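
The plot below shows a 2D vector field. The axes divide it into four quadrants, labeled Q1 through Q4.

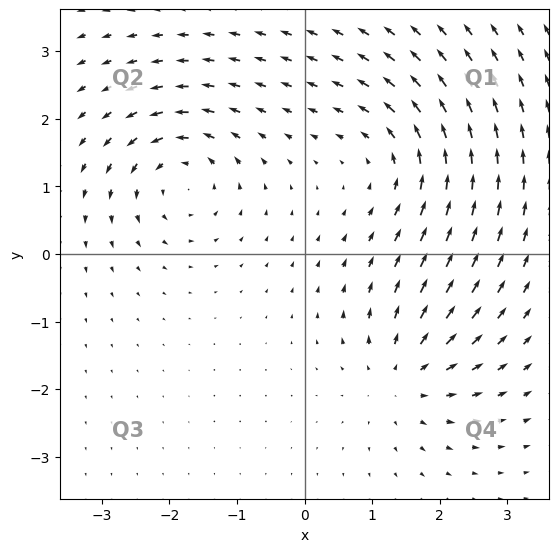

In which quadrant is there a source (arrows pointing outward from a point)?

Q4

The source sits at approximately (1.5, -1.8), which lies in quadrant Q4. The divergence there is about +6, positive as expected for a source.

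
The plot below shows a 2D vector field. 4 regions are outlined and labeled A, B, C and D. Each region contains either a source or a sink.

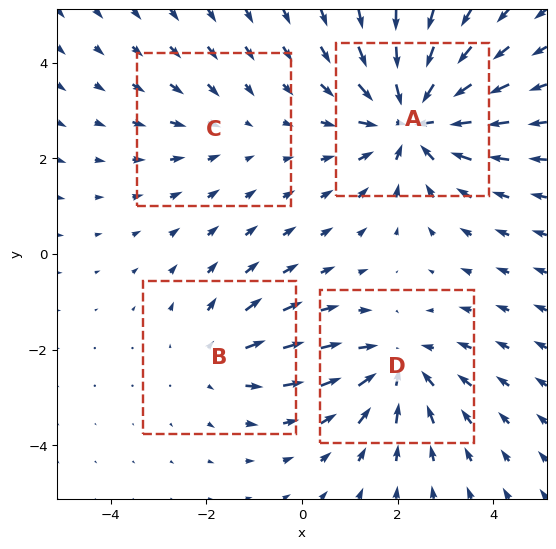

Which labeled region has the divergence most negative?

Divergence at each region's feature centre — A: about -6, B: about +3, C: about -2, D: about -4. Region A is most negative.

A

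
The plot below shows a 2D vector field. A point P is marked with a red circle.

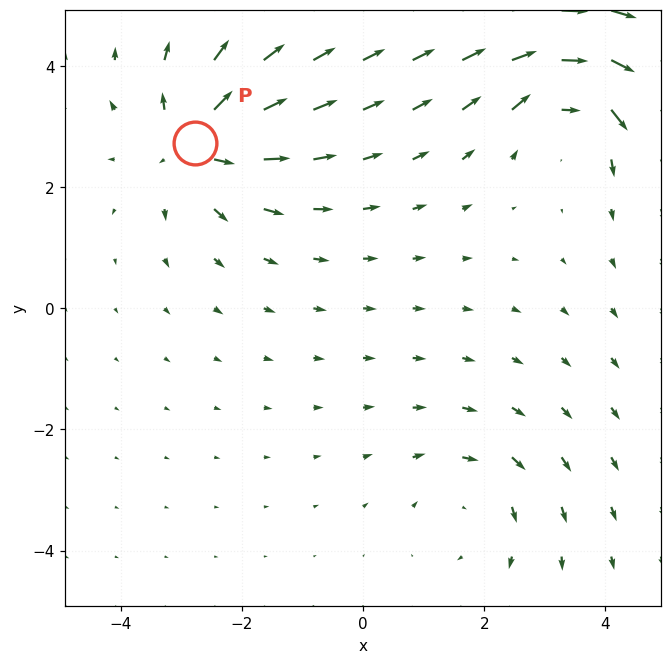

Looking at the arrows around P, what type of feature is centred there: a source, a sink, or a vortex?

source

At P (-2.8, 2.7) the arrows spread outward. Divergence about +5, curl ≈0 — positive divergence with near-zero curl is a source.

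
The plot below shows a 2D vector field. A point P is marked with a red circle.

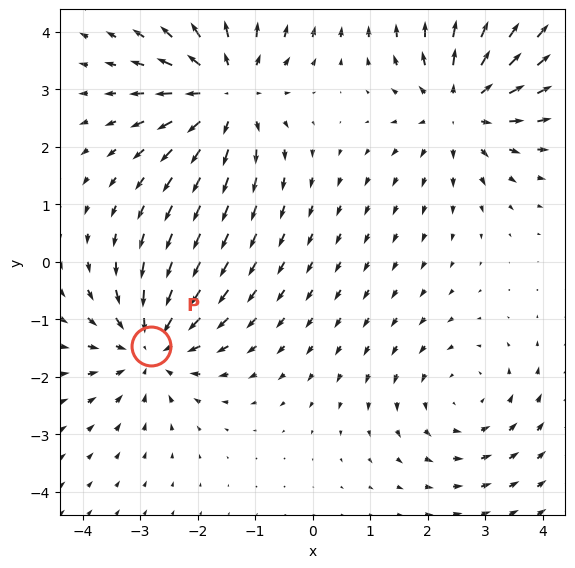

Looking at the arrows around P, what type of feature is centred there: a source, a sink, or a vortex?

sink

At P (-2.8, -1.5) the arrows converge inward. Divergence about -4, curl ≈0 — negative divergence with near-zero curl is a sink.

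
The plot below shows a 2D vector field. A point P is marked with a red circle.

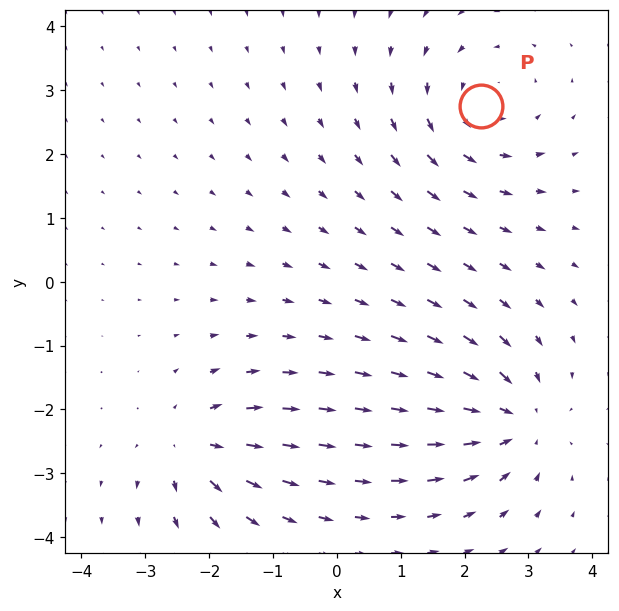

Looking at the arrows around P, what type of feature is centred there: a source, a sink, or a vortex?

vortex

At P (2.3, 2.8) the arrows circulate counterclockwise. Divergence ≈0, curl about +4 — near-zero divergence with nonzero curl is a vortex.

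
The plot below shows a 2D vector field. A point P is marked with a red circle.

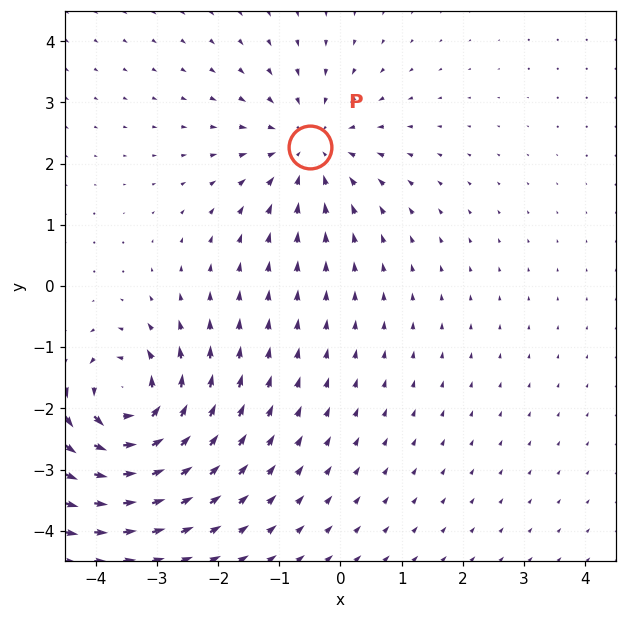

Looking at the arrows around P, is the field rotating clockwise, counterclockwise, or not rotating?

not rotating

Near P at (-0.5, 2.3) the arrows show no circulation. The curl there is ≈0.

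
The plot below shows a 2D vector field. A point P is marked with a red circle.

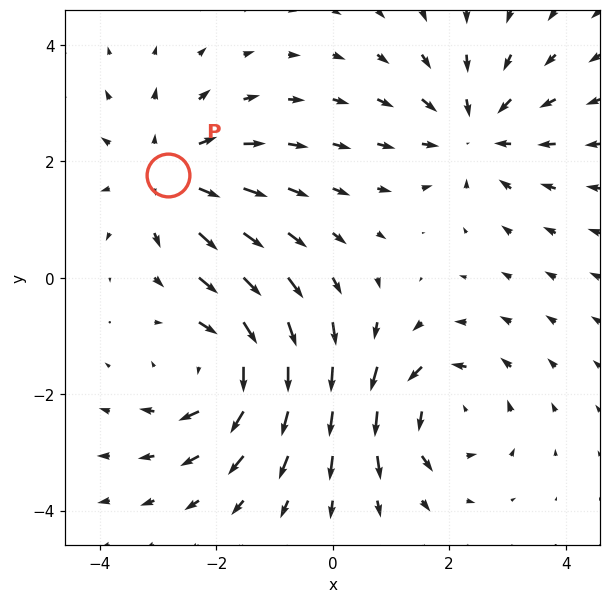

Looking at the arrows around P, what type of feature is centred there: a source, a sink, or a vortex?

source

At P (-2.8, 1.8) the arrows spread outward. Divergence about +3, curl ≈0 — positive divergence with near-zero curl is a source.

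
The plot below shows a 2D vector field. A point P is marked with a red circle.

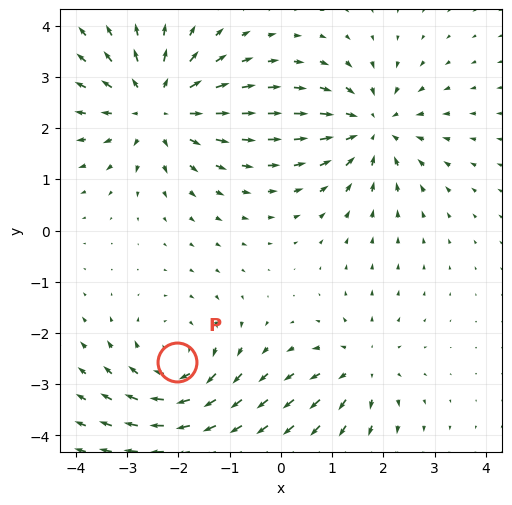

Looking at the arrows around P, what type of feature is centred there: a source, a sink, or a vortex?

At P (-2.0, -2.6) the arrows circulate clockwise. Divergence ≈0, curl about -4 — near-zero divergence with nonzero curl is a vortex.

vortex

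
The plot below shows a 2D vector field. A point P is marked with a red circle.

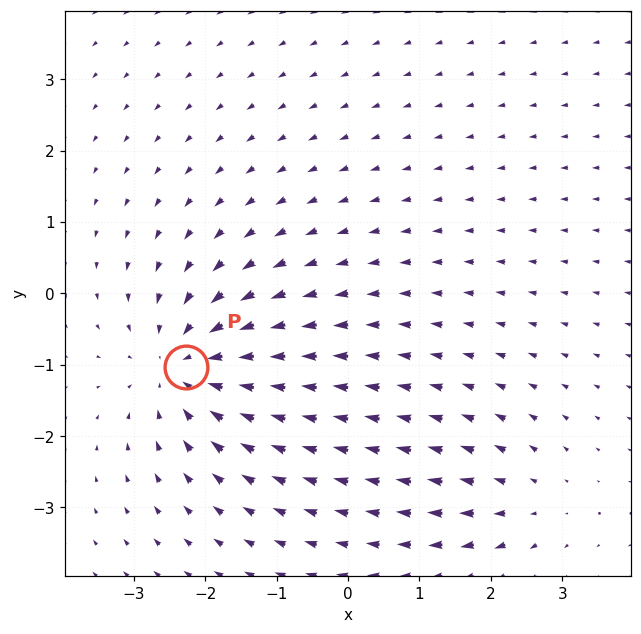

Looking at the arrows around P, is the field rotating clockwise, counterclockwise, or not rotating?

Near P at (-2.3, -1.0) the arrows show no circulation. The curl there is ≈0.

not rotating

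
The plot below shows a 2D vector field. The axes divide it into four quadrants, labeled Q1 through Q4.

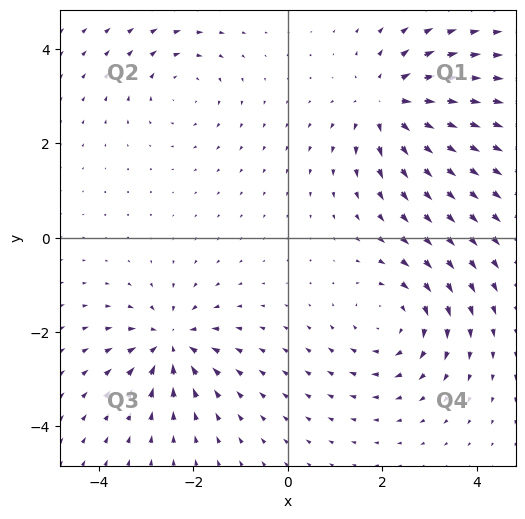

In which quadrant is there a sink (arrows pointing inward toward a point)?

Q3

The sink sits at approximately (-2.5, -2.2), which lies in quadrant Q3. The divergence there is about -6, negative as expected for a sink.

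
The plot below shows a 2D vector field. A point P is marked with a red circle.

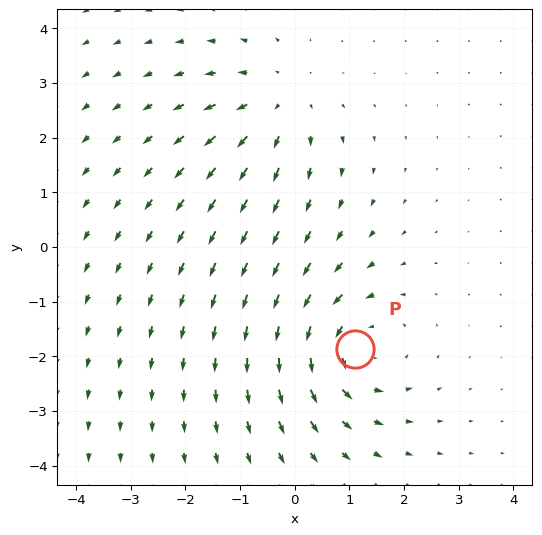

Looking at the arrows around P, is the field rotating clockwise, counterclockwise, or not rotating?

Near P at (1.1, -1.9) the arrows circulate counterclockwise. The curl (z-component) there is about +4; positive curl means counterclockwise rotation.

counterclockwise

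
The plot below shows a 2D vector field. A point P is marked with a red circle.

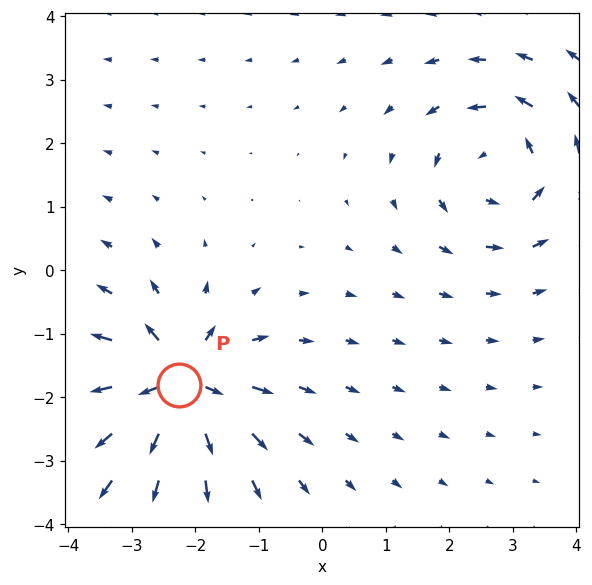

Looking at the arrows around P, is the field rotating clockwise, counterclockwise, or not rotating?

not rotating

Near P at (-2.3, -1.8) the arrows show no circulation. The curl there is ≈0.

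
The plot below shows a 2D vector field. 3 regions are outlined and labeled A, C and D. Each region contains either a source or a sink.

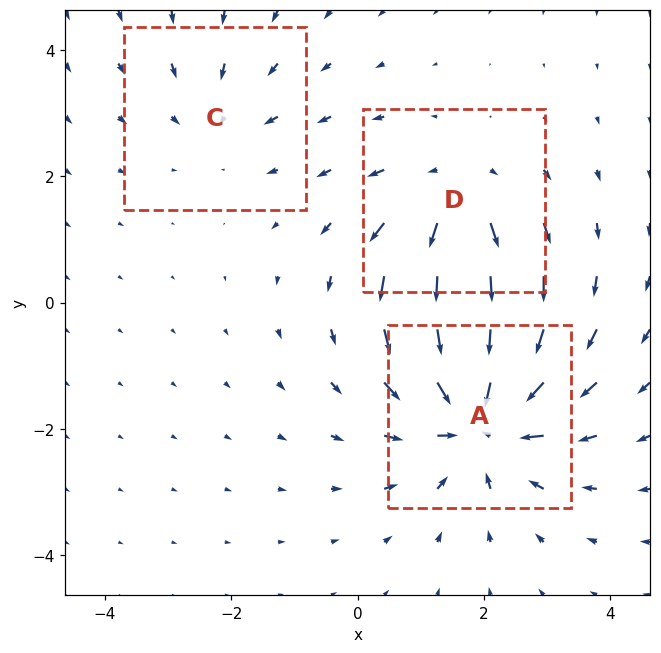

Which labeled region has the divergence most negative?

Divergence at each region's feature centre — A: about -5, C: about -2, D: about +3. Region A is most negative.

A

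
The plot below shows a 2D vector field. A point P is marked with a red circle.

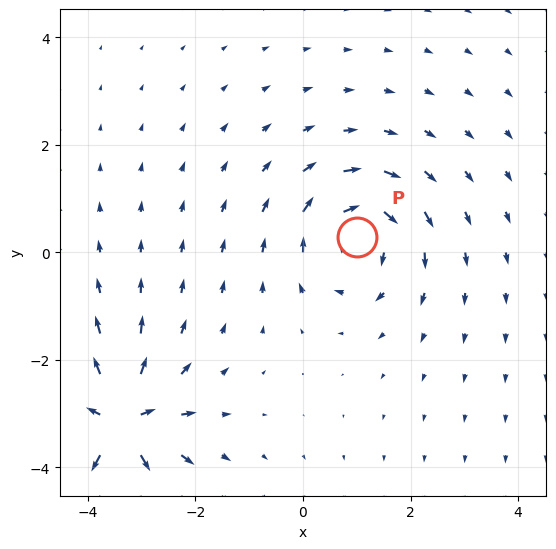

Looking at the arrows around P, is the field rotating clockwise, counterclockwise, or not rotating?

Near P at (1.0, 0.3) the arrows circulate clockwise. The curl (z-component) there is about -4; negative curl means clockwise rotation.

clockwise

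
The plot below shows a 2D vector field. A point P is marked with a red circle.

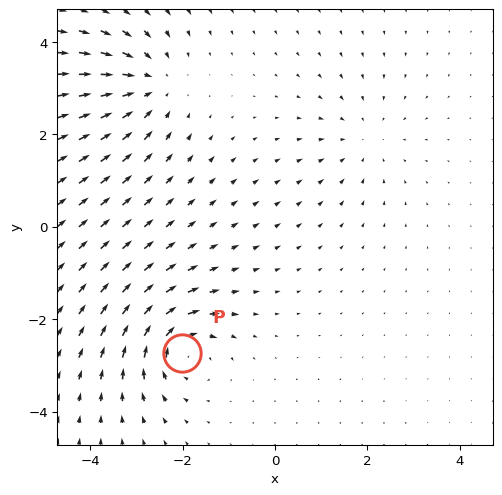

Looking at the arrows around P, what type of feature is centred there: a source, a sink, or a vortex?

At P (-2.0, -2.7) the arrows circulate clockwise. Divergence ≈0, curl about -5 — near-zero divergence with nonzero curl is a vortex.

vortex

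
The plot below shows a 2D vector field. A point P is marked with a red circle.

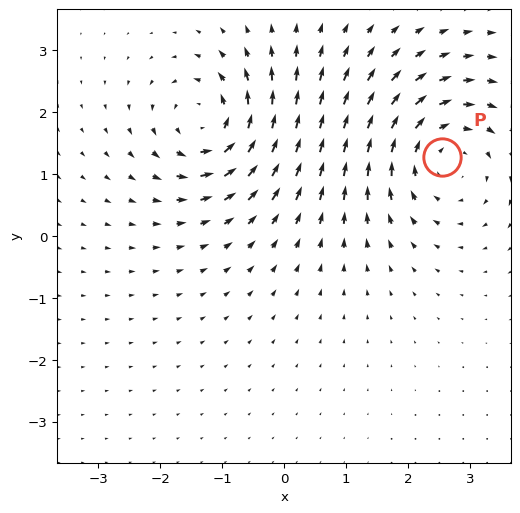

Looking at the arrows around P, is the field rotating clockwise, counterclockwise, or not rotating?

Near P at (2.5, 1.3) the arrows circulate clockwise. The curl (z-component) there is about -4; negative curl means clockwise rotation.

clockwise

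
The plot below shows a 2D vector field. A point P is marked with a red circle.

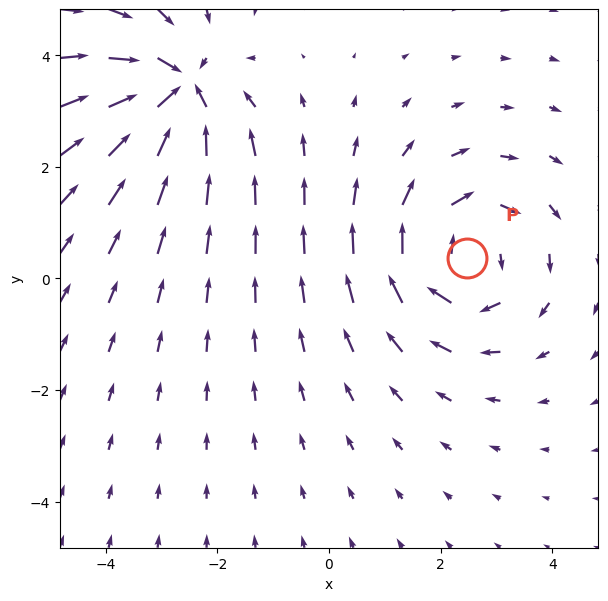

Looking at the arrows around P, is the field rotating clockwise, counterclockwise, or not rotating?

clockwise

Near P at (2.5, 0.4) the arrows circulate clockwise. The curl (z-component) there is about -4; negative curl means clockwise rotation.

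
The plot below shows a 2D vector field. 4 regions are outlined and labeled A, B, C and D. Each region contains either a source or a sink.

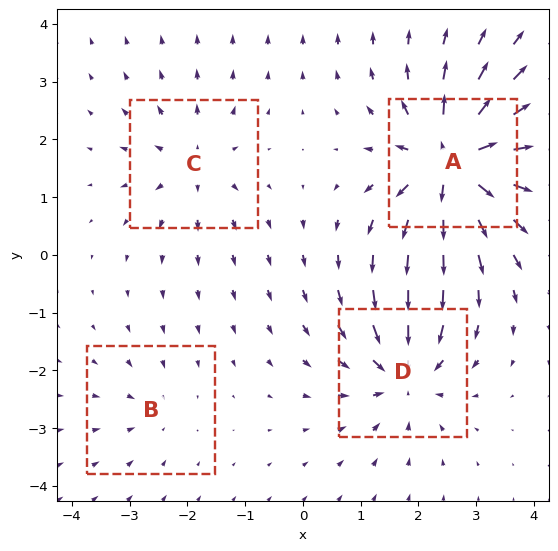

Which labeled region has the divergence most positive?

Divergence at each region's feature centre — A: about +9, B: about -2, C: about +4, D: about -6. Region A is most positive.

A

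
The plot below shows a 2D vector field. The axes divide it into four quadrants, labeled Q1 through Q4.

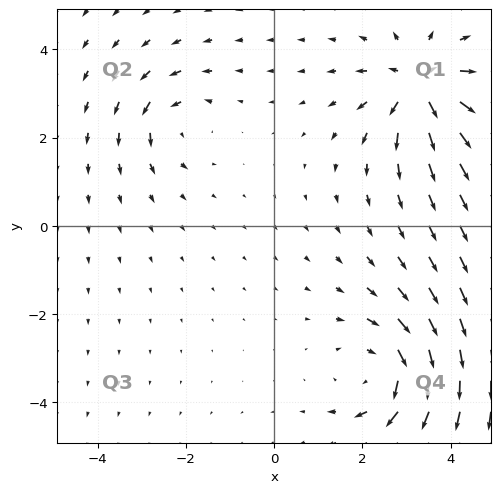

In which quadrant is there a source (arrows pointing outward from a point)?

The source sits at approximately (3.3, 3.2), which lies in quadrant Q1. The divergence there is about +6, positive as expected for a source.

Q1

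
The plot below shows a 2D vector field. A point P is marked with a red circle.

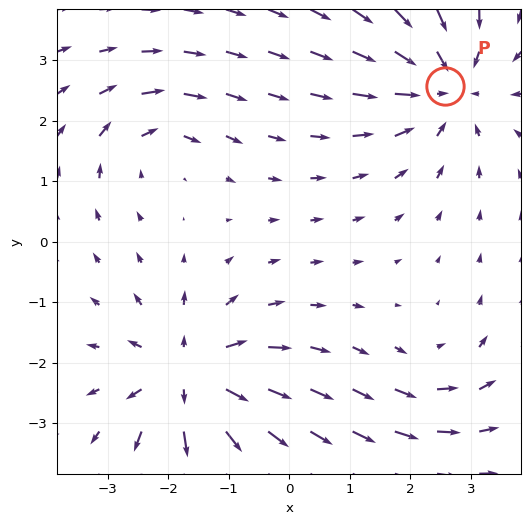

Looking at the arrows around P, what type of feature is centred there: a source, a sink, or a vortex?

sink

At P (2.6, 2.6) the arrows converge inward. Divergence about -4, curl ≈0 — negative divergence with near-zero curl is a sink.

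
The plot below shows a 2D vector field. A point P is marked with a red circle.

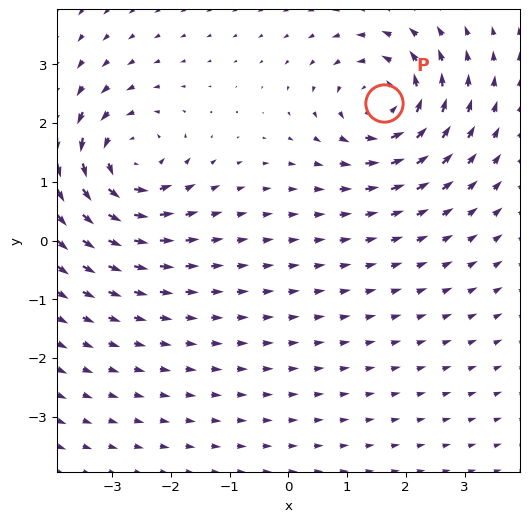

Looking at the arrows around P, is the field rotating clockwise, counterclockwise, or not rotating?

Near P at (1.6, 2.3) the arrows circulate counterclockwise. The curl (z-component) there is about +6; positive curl means counterclockwise rotation.

counterclockwise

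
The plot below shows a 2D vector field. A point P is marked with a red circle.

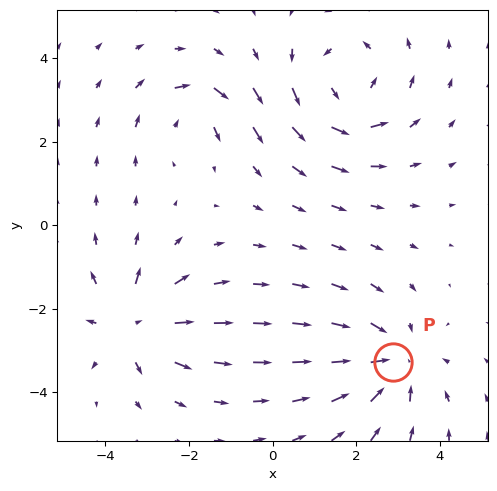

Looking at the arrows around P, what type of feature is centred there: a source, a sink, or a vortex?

At P (2.9, -3.3) the arrows converge inward. Divergence about -4, curl ≈0 — negative divergence with near-zero curl is a sink.

sink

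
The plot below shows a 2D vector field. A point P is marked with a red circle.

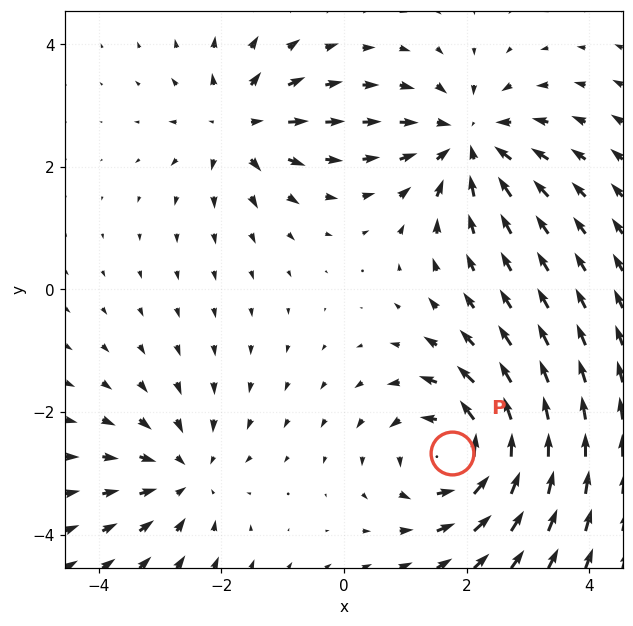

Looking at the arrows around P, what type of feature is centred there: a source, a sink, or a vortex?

vortex

At P (1.8, -2.7) the arrows circulate counterclockwise. Divergence ≈0, curl about +5 — near-zero divergence with nonzero curl is a vortex.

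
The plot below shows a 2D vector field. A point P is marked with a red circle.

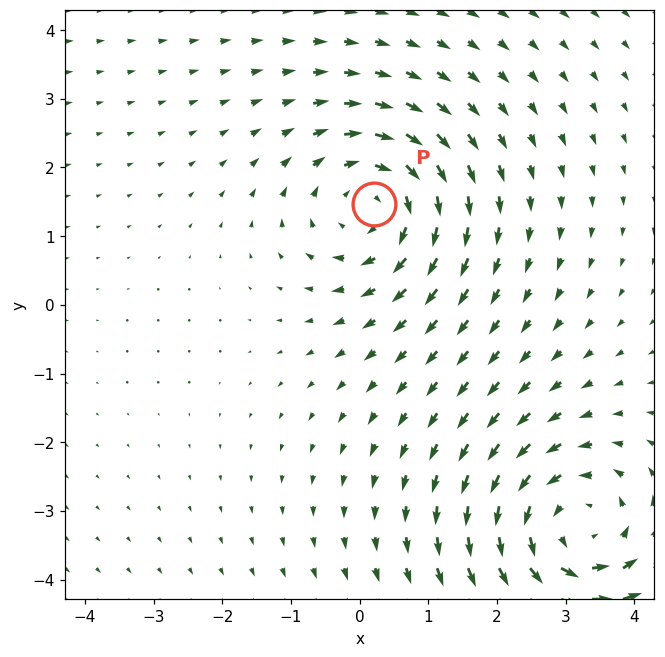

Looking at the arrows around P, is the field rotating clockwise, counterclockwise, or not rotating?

Near P at (0.2, 1.5) the arrows circulate clockwise. The curl (z-component) there is about -3; negative curl means clockwise rotation.

clockwise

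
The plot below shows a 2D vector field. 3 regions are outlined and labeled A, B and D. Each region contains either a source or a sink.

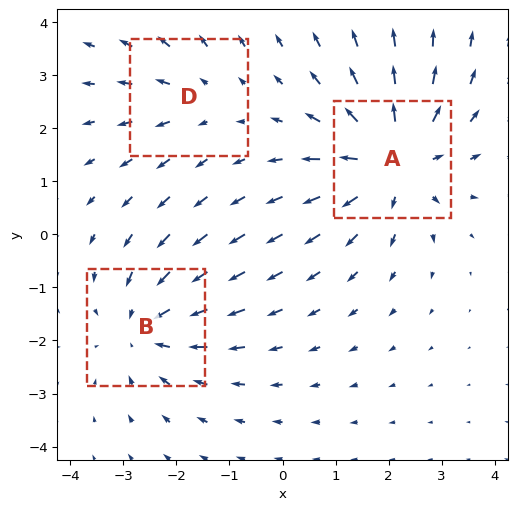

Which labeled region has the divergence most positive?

Divergence at each region's feature centre — A: about +4, B: about -3, D: about +2. Region A is most positive.

A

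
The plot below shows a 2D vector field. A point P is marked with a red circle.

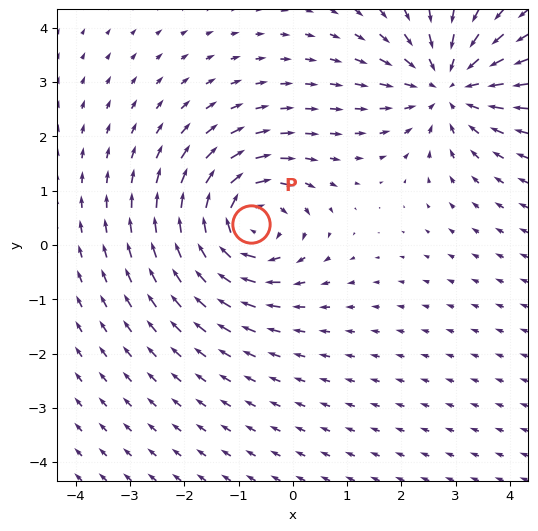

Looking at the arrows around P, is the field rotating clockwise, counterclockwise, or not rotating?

Near P at (-0.8, 0.4) the arrows circulate clockwise. The curl (z-component) there is about -5; negative curl means clockwise rotation.

clockwise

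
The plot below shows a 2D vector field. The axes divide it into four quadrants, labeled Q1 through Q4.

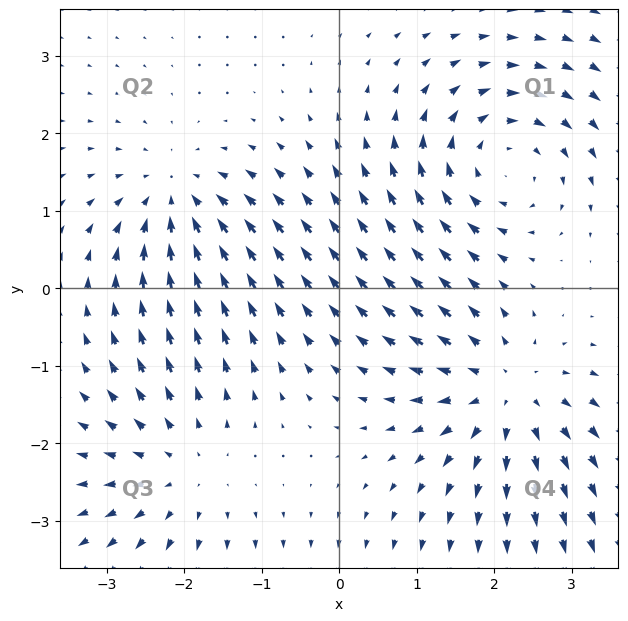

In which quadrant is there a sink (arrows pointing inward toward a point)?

The sink sits at approximately (-2.1, 1.2), which lies in quadrant Q2. The divergence there is about -5, negative as expected for a sink.

Q2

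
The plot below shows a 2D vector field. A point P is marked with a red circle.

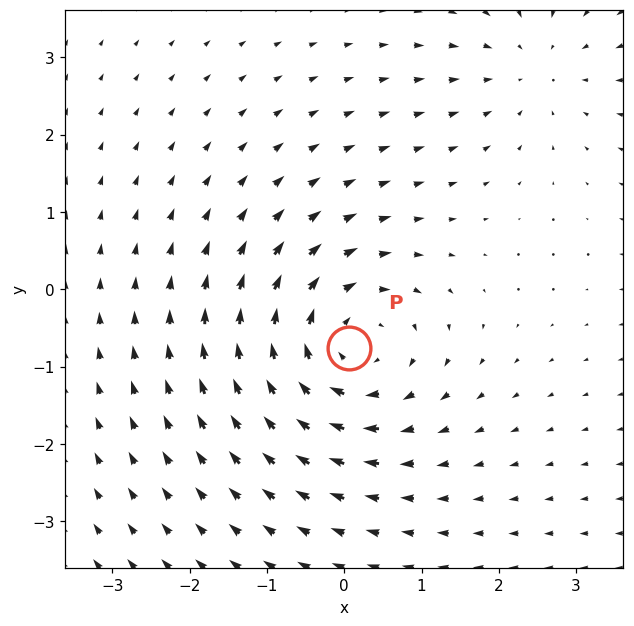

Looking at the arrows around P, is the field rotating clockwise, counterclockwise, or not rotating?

clockwise

Near P at (0.1, -0.8) the arrows circulate clockwise. The curl (z-component) there is about -4; negative curl means clockwise rotation.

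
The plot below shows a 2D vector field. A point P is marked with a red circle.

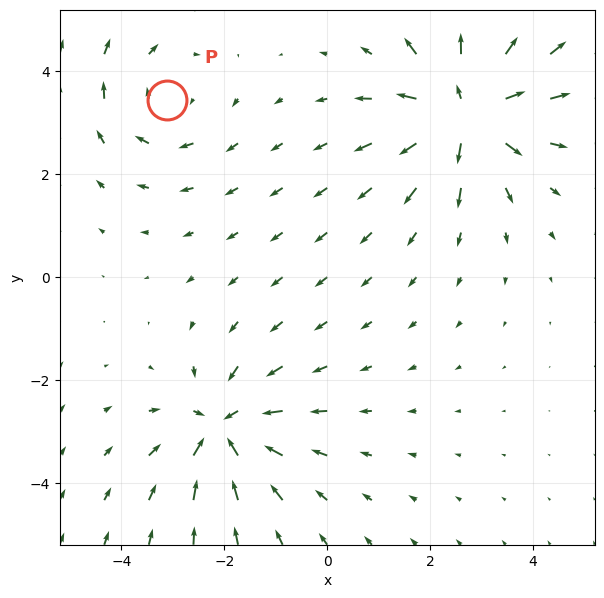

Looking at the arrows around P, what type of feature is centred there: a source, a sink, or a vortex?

At P (-3.1, 3.4) the arrows circulate clockwise. Divergence ≈0, curl about -3 — near-zero divergence with nonzero curl is a vortex.

vortex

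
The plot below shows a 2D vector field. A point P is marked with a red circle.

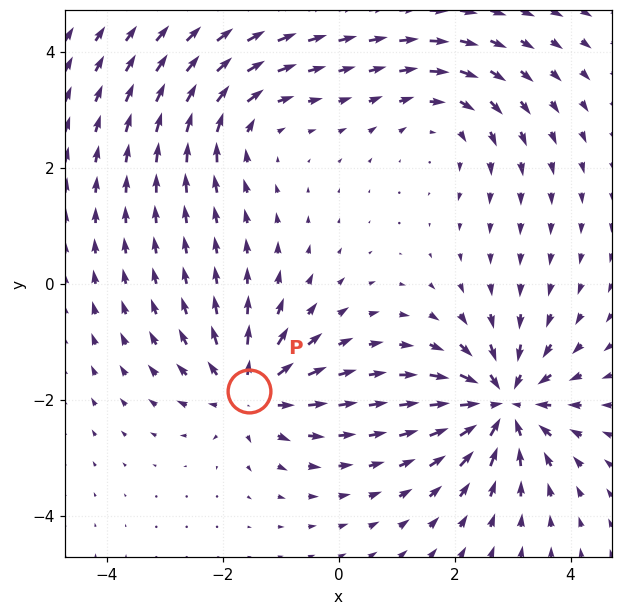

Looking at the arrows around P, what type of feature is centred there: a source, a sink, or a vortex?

At P (-1.5, -1.9) the arrows spread outward. Divergence about +4, curl ≈0 — positive divergence with near-zero curl is a source.

source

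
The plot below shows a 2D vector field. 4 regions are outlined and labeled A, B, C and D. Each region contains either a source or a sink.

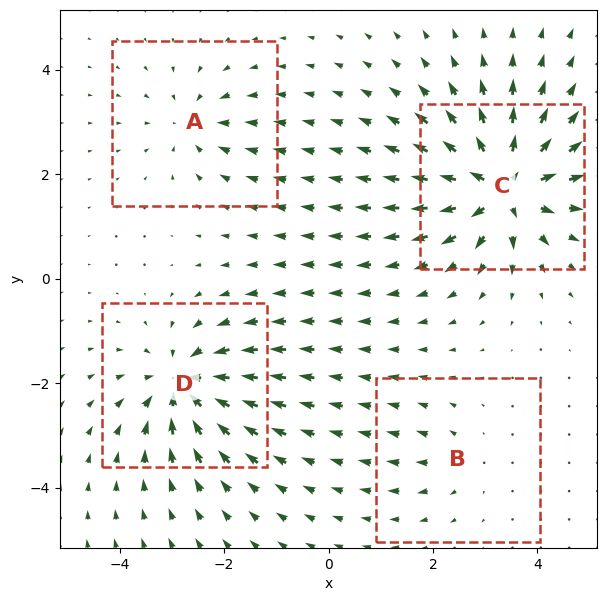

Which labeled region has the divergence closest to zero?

Divergence at each region's feature centre — A: about -4, B: about +3, C: about +8, D: about -6. Region B is closest to zero.

B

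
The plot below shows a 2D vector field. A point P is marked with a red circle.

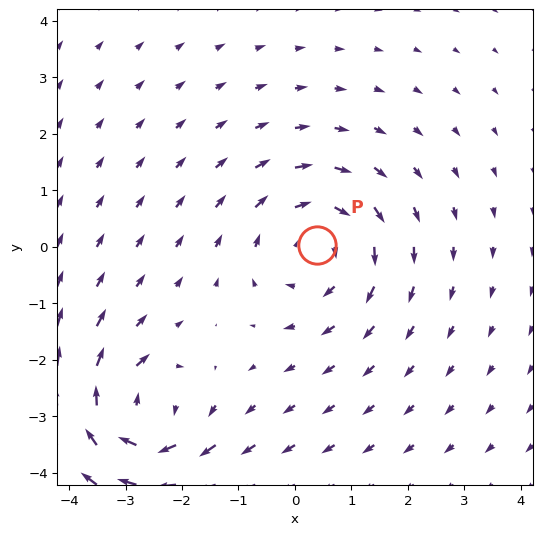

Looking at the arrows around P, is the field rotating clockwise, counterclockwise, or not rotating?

Near P at (0.4, 0.0) the arrows circulate clockwise. The curl (z-component) there is about -4; negative curl means clockwise rotation.

clockwise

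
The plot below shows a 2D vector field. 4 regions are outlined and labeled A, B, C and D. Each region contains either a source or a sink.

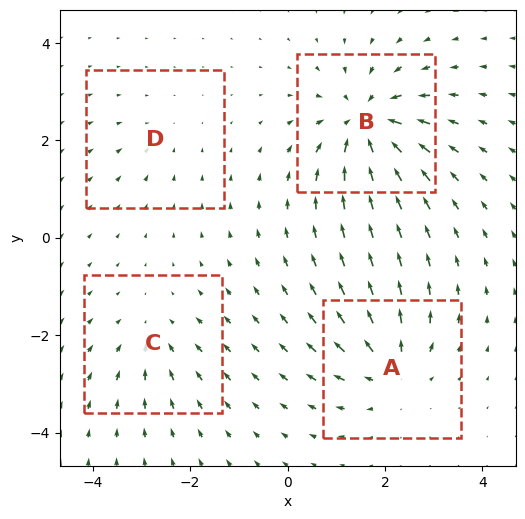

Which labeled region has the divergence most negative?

B

Divergence at each region's feature centre — A: about +6, B: about -8, C: about -4, D: about -2. Region B is most negative.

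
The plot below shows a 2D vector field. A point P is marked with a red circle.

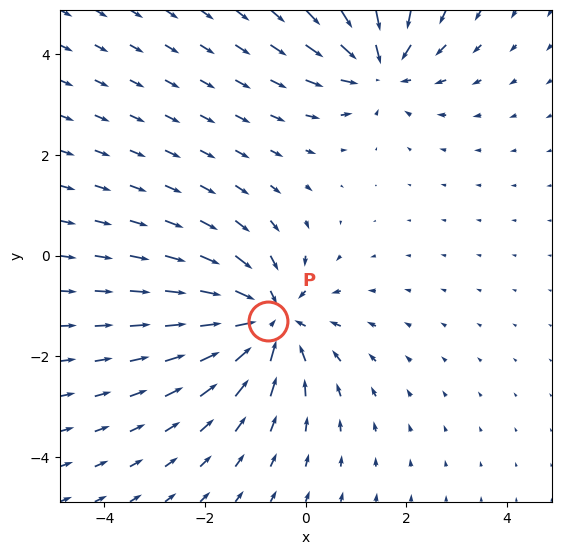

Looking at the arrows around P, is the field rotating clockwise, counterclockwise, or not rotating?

not rotating

Near P at (-0.8, -1.3) the arrows show no circulation. The curl there is ≈0.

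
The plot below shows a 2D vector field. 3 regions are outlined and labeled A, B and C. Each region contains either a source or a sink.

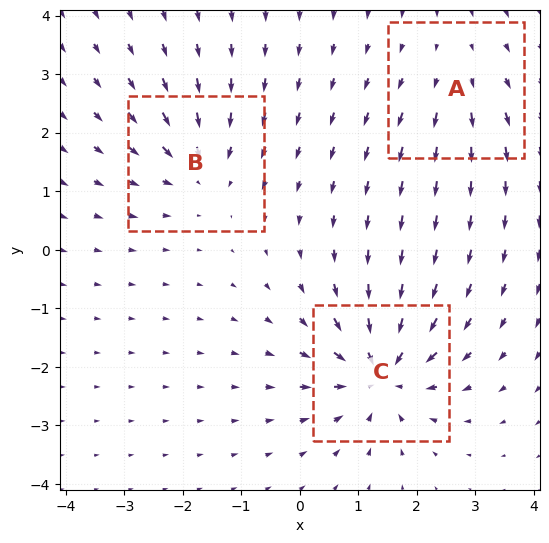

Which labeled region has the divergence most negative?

Divergence at each region's feature centre — A: about +2, B: about -4, C: about -6. Region C is most negative.

C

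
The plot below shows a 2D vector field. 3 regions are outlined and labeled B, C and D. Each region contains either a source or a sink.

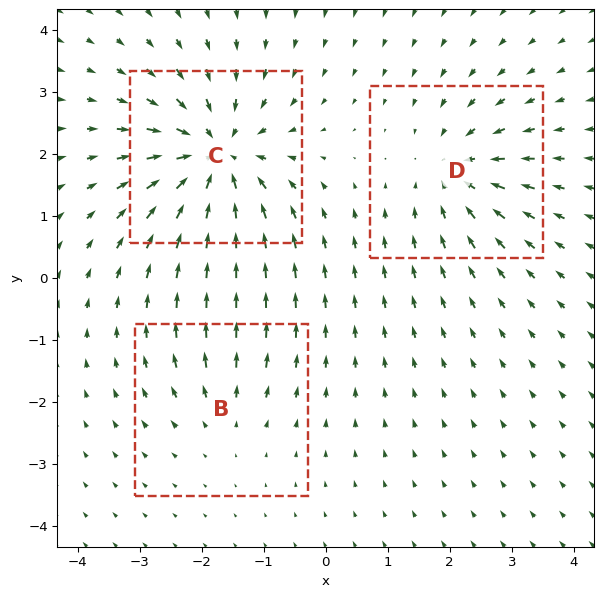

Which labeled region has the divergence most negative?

Divergence at each region's feature centre — B: about +2, C: about -6, D: about -4. Region C is most negative.

C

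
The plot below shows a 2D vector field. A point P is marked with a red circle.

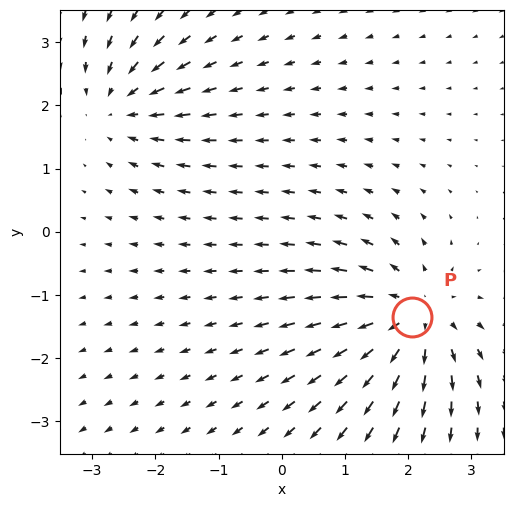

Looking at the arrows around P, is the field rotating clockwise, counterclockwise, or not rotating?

not rotating

Near P at (2.1, -1.4) the arrows show no circulation. The curl there is ≈0.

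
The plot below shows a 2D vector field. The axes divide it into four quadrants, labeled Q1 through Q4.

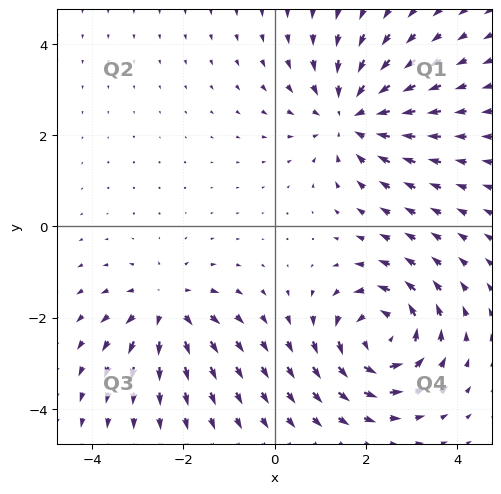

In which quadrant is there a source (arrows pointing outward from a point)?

The source sits at approximately (-2.4, -1.8), which lies in quadrant Q3. The divergence there is about +4, positive as expected for a source.

Q3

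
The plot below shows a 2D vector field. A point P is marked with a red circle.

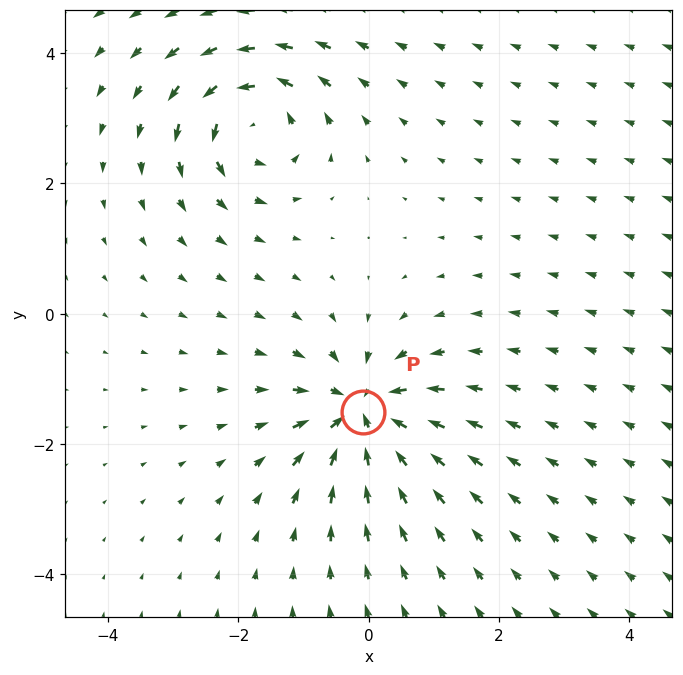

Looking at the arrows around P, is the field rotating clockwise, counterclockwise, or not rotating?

Near P at (-0.1, -1.5) the arrows show no circulation. The curl there is ≈0.

not rotating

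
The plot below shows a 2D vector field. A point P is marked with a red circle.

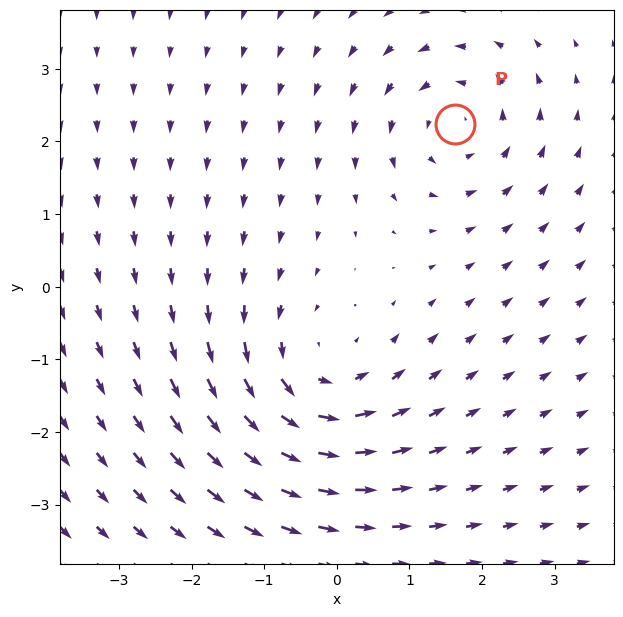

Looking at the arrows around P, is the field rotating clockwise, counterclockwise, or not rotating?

Near P at (1.6, 2.2) the arrows circulate counterclockwise. The curl (z-component) there is about +4; positive curl means counterclockwise rotation.

counterclockwise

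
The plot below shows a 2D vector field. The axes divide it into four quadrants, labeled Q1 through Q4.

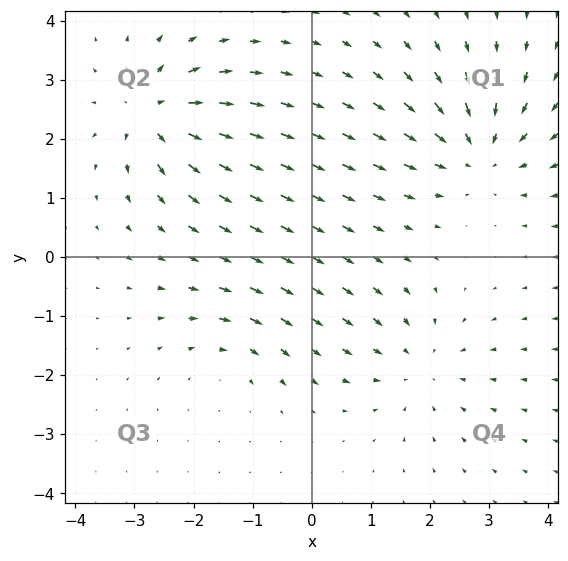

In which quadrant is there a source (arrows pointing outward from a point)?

Q2

The source sits at approximately (-2.7, 2.4), which lies in quadrant Q2. The divergence there is about +6, positive as expected for a source.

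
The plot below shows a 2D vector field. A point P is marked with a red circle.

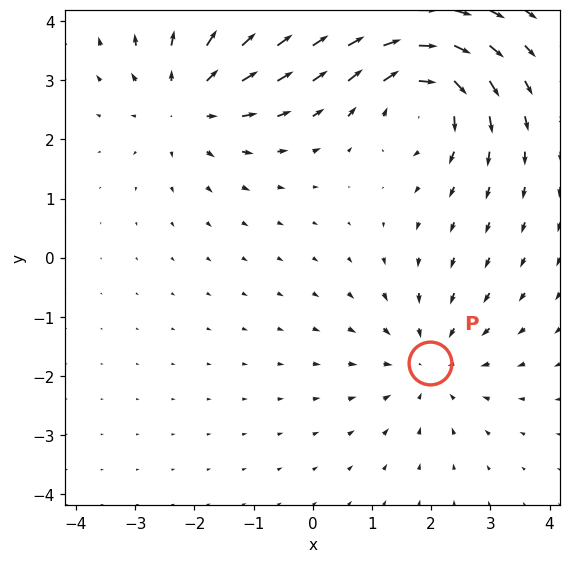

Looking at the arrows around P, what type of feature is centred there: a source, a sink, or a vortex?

sink

At P (2.0, -1.8) the arrows converge inward. Divergence about -3, curl ≈0 — negative divergence with near-zero curl is a sink.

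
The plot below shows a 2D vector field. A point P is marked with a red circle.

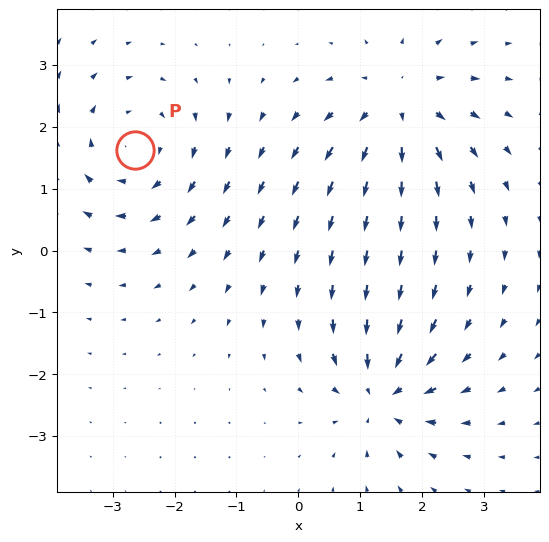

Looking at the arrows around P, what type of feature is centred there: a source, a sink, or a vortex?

At P (-2.6, 1.6) the arrows circulate clockwise. Divergence ≈0, curl about -4 — near-zero divergence with nonzero curl is a vortex.

vortex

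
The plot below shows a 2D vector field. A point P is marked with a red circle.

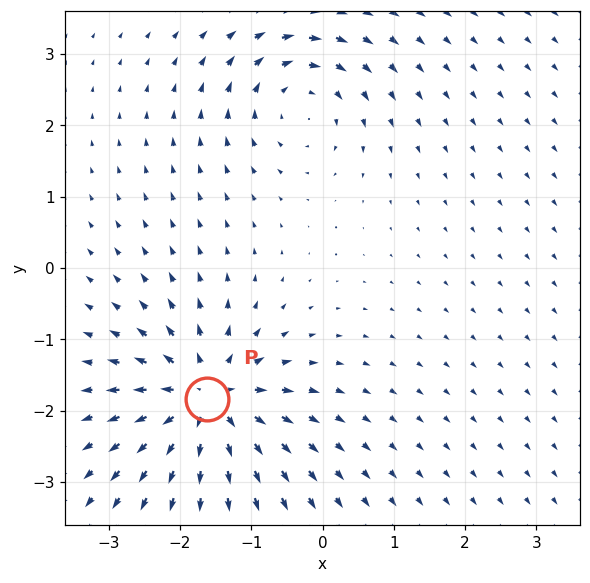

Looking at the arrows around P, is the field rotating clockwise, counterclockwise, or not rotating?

Near P at (-1.6, -1.8) the arrows show no circulation. The curl there is ≈0.

not rotating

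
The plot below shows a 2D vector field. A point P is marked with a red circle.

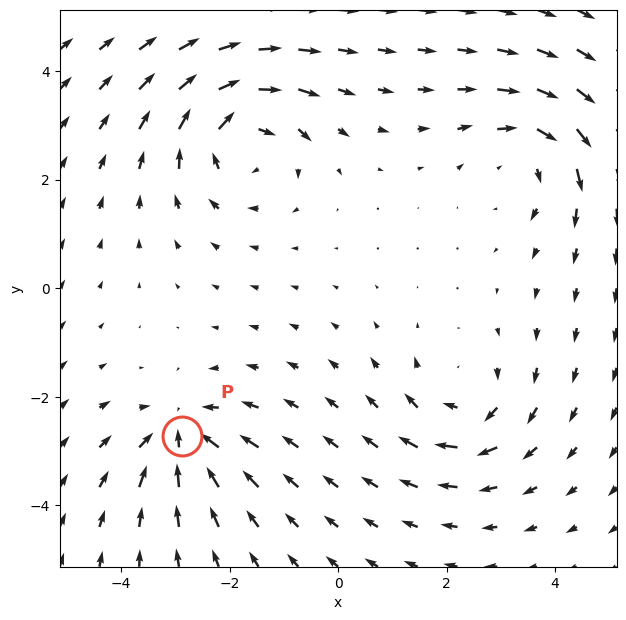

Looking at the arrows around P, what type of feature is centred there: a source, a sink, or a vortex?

At P (-2.9, -2.7) the arrows converge inward. Divergence about -5, curl ≈0 — negative divergence with near-zero curl is a sink.

sink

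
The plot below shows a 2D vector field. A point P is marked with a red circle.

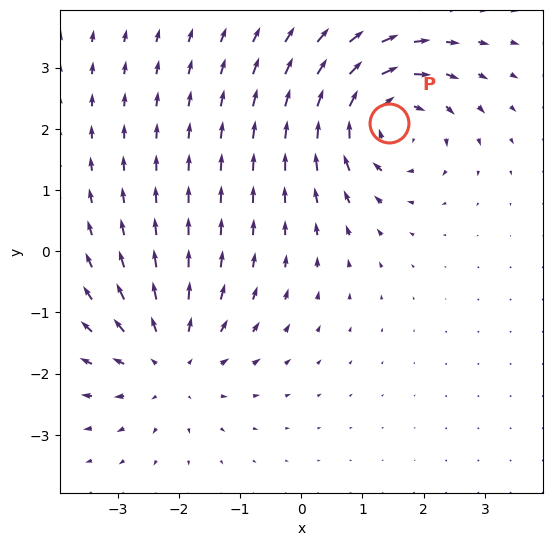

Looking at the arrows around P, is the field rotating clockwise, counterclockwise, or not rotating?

Near P at (1.4, 2.1) the arrows circulate clockwise. The curl (z-component) there is about -4; negative curl means clockwise rotation.

clockwise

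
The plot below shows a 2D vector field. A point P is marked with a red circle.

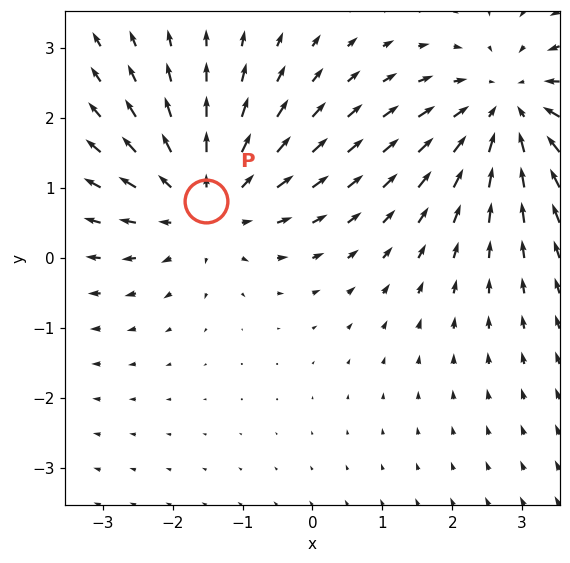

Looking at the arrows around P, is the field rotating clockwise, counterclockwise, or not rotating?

not rotating

Near P at (-1.5, 0.8) the arrows show no circulation. The curl there is ≈0.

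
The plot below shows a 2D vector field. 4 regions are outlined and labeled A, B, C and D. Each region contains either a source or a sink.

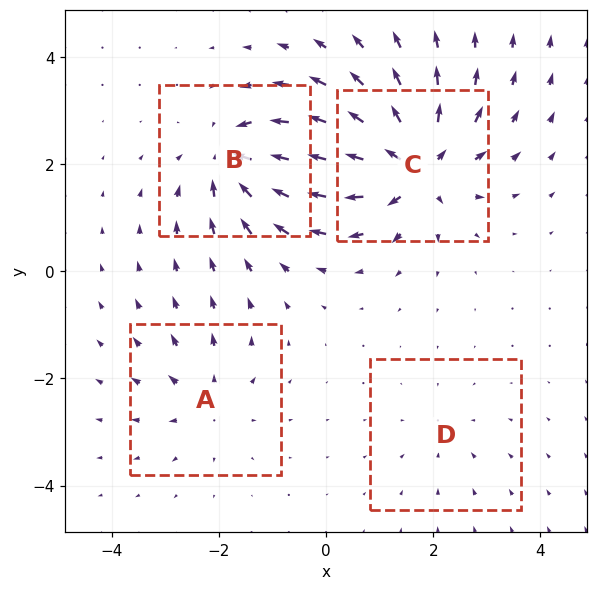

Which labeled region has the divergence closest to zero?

D

Divergence at each region's feature centre — A: about +4, B: about -6, C: about +8, D: about -2. Region D is closest to zero.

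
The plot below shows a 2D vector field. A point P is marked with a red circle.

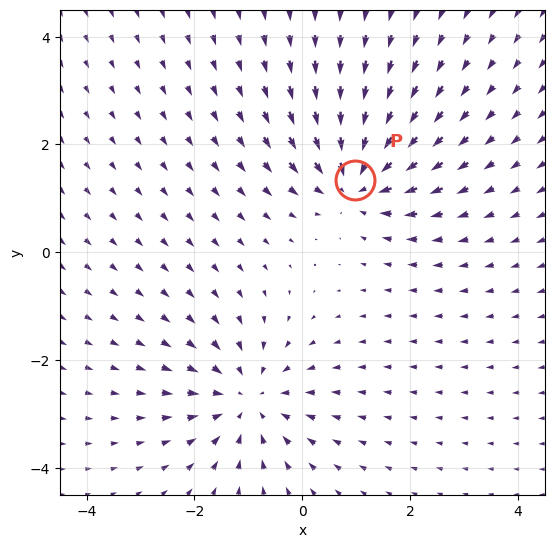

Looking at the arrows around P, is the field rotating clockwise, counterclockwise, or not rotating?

Near P at (1.0, 1.3) the arrows show no circulation. The curl there is ≈0.

not rotating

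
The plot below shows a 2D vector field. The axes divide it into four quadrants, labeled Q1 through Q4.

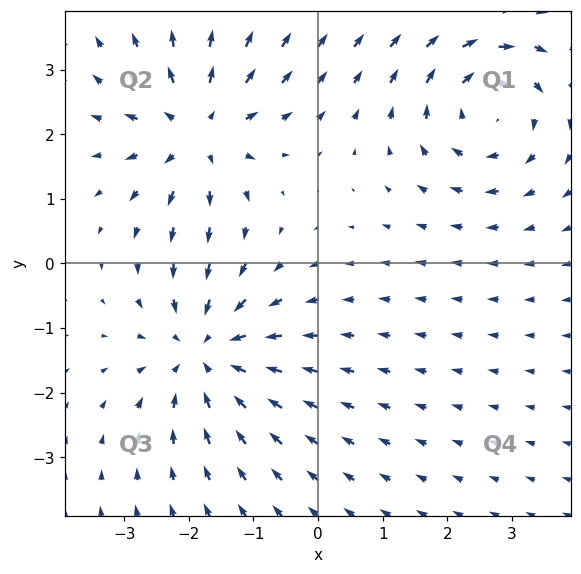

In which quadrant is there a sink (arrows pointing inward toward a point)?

Q3

The sink sits at approximately (-1.7, -1.4), which lies in quadrant Q3. The divergence there is about -5, negative as expected for a sink.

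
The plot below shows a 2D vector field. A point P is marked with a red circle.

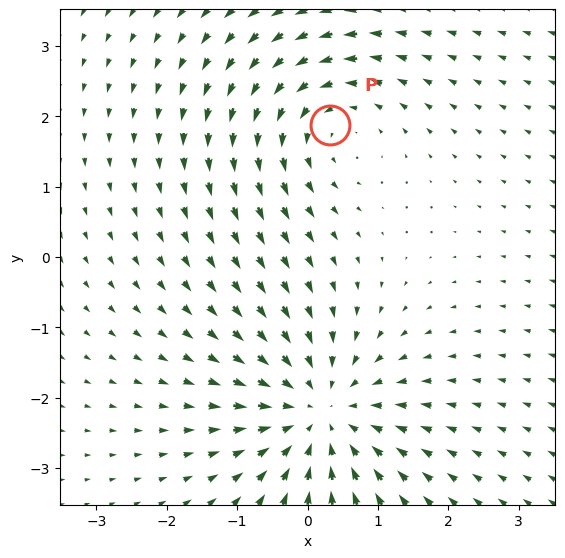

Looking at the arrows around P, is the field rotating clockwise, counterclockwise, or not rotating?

Near P at (0.3, 1.9) the arrows circulate counterclockwise. The curl (z-component) there is about +3; positive curl means counterclockwise rotation.

counterclockwise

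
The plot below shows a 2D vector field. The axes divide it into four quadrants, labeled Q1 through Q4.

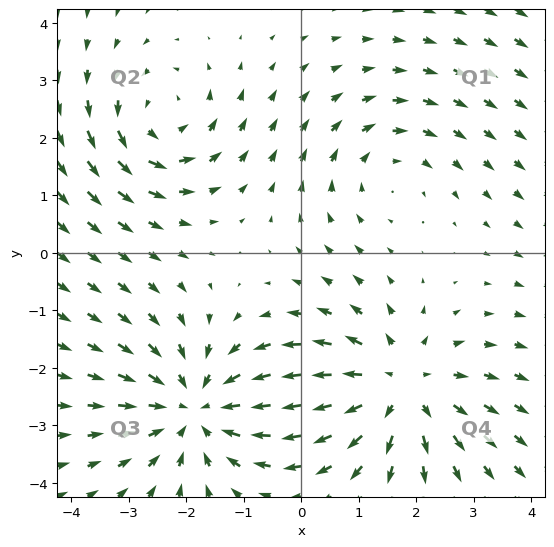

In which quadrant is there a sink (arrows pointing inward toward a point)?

The sink sits at approximately (-1.8, -2.7), which lies in quadrant Q3. The divergence there is about -4, negative as expected for a sink.

Q3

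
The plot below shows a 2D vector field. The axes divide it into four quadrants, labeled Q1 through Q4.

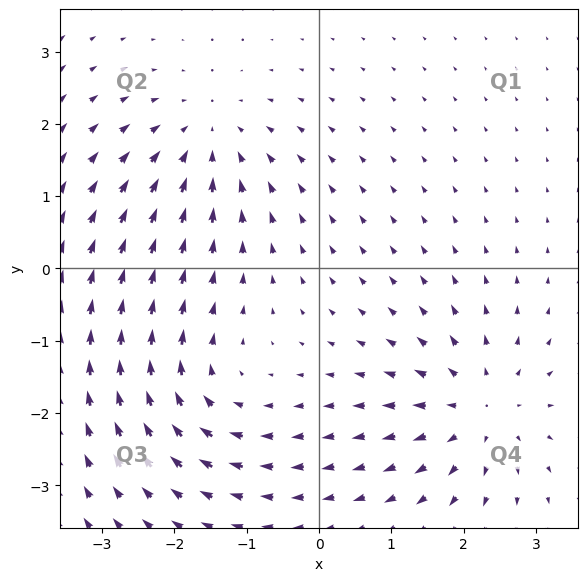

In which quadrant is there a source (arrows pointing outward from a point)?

The source sits at approximately (2.2, -1.9), which lies in quadrant Q4. The divergence there is about +4, positive as expected for a source.

Q4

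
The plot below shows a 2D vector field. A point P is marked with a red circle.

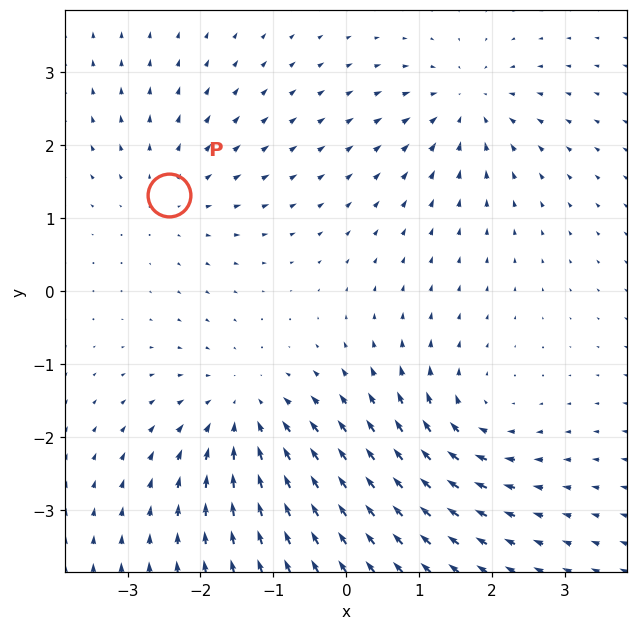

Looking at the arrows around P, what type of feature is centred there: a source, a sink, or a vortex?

source

At P (-2.4, 1.3) the arrows spread outward. Divergence about +2, curl ≈0 — positive divergence with near-zero curl is a source.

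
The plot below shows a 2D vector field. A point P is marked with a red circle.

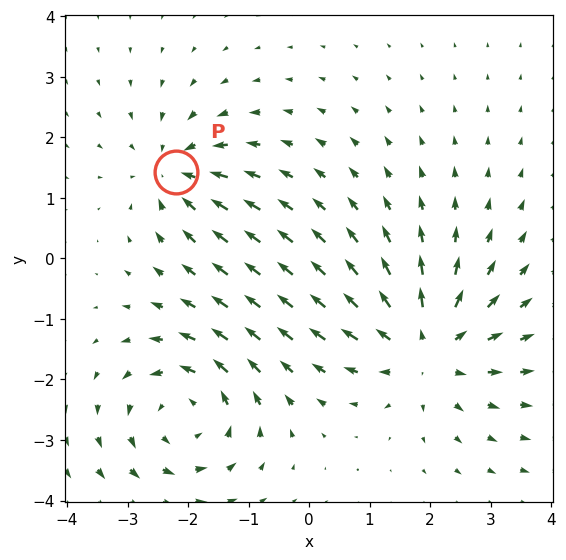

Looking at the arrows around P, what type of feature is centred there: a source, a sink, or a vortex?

At P (-2.2, 1.4) the arrows converge inward. Divergence about -4, curl ≈0 — negative divergence with near-zero curl is a sink.

sink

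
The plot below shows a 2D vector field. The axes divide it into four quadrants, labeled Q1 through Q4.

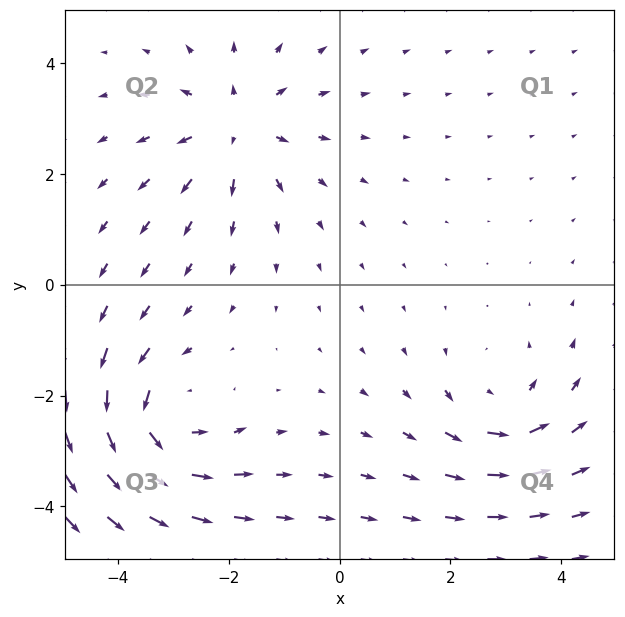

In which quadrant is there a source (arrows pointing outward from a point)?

Q2

The source sits at approximately (-1.9, 2.8), which lies in quadrant Q2. The divergence there is about +4, positive as expected for a source.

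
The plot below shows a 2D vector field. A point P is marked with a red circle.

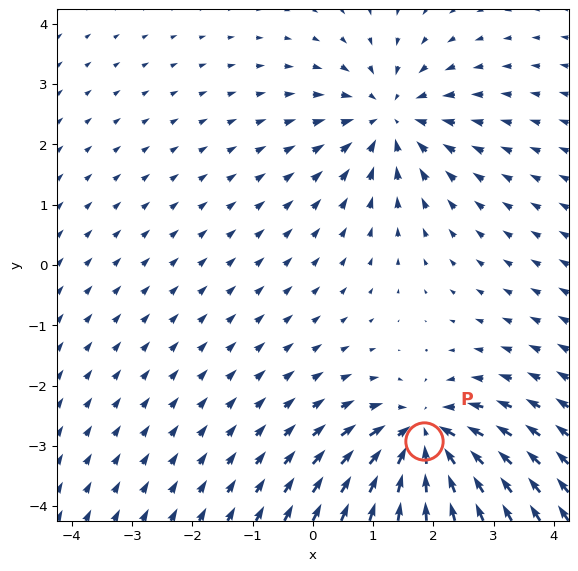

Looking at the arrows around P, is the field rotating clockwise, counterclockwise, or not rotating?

Near P at (1.8, -2.9) the arrows show no circulation. The curl there is ≈0.

not rotating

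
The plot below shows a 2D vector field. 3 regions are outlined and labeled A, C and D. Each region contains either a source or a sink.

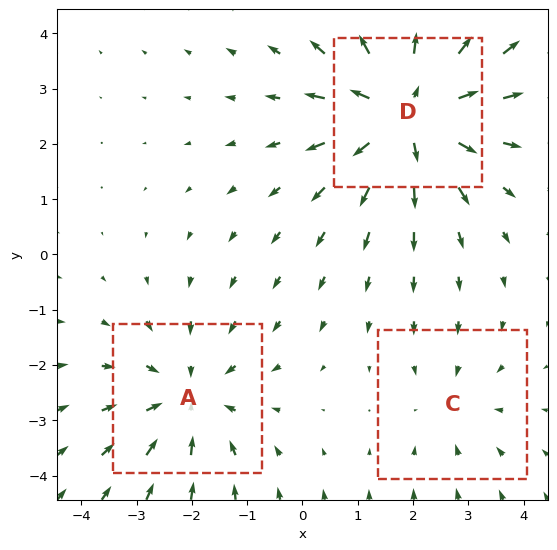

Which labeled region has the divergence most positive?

D

Divergence at each region's feature centre — A: about -3, C: about -2, D: about +4. Region D is most positive.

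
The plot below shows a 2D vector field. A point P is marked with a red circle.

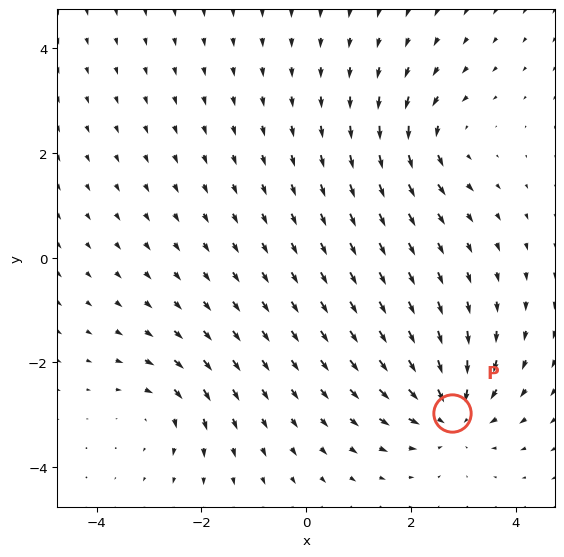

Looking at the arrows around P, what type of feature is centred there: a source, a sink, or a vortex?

At P (2.8, -3.0) the arrows converge inward. Divergence about -6, curl ≈0 — negative divergence with near-zero curl is a sink.

sink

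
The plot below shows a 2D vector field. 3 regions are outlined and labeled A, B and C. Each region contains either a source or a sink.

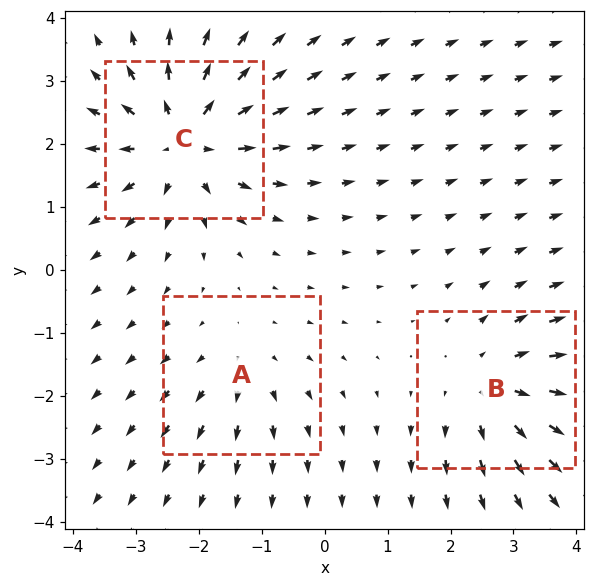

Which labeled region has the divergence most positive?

C

Divergence at each region's feature centre — A: about +2, B: about +3, C: about +5. Region C is most positive.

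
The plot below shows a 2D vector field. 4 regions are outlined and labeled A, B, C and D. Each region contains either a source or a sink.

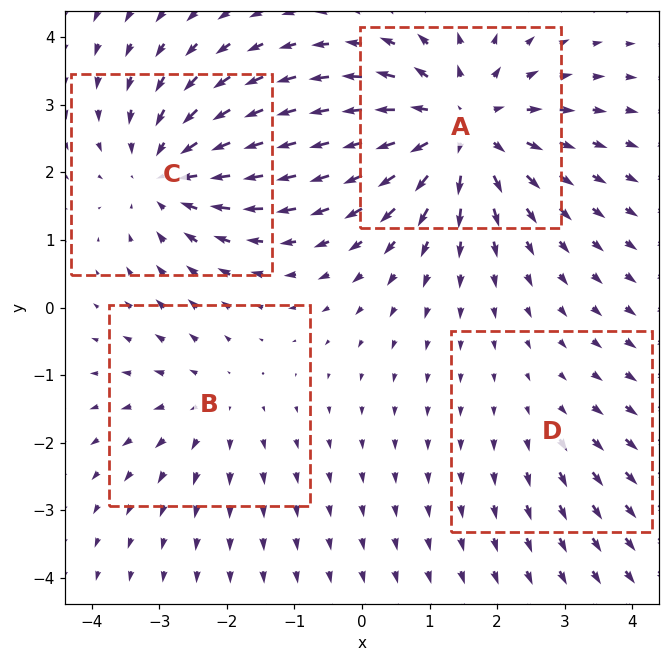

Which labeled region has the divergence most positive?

Divergence at each region's feature centre — A: about +6, B: about +3, C: about -5, D: about +2. Region A is most positive.

A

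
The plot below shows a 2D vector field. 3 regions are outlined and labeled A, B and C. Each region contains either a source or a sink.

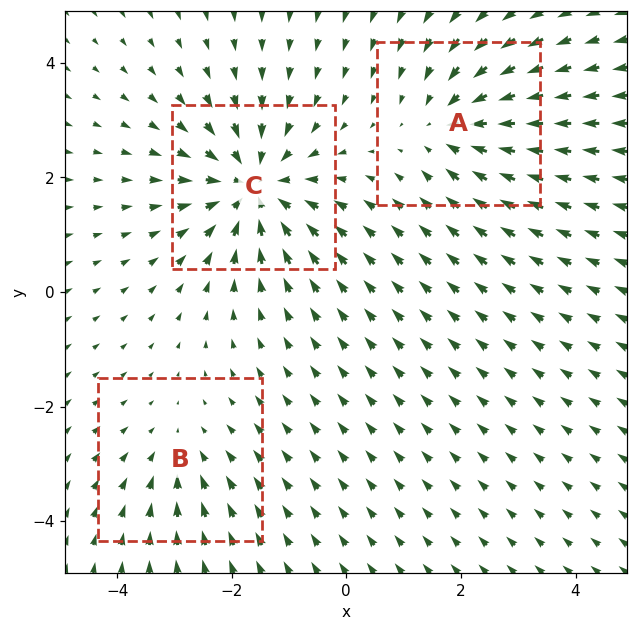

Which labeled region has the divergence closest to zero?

Divergence at each region's feature centre — A: about -3, B: about -2, C: about -4. Region B is closest to zero.

B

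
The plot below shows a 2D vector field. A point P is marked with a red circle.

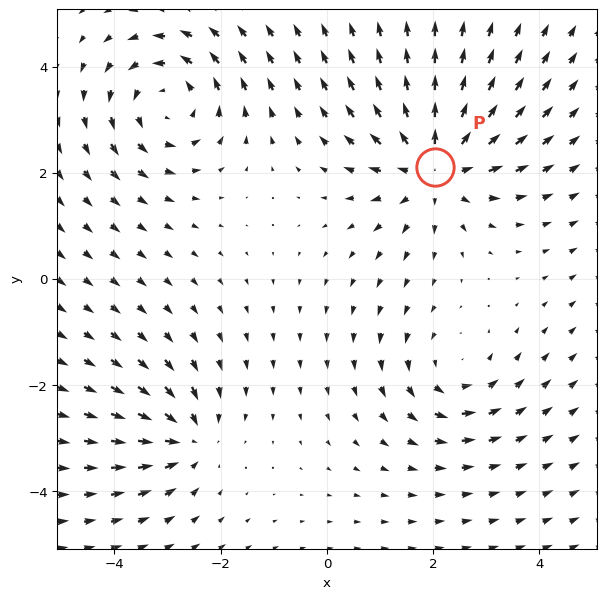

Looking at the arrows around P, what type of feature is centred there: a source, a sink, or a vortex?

source

At P (2.0, 2.1) the arrows spread outward. Divergence about +4, curl ≈0 — positive divergence with near-zero curl is a source.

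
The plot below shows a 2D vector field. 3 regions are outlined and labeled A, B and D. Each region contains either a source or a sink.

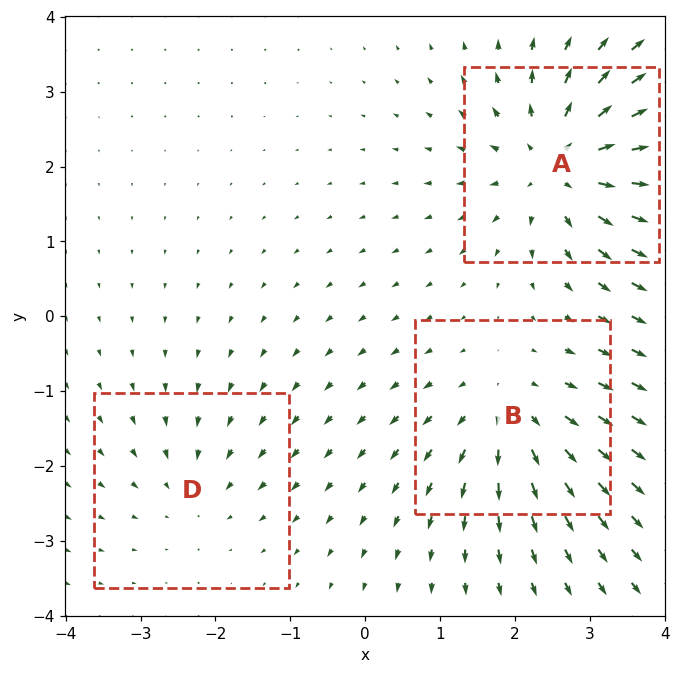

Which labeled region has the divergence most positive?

A

Divergence at each region's feature centre — A: about +5, B: about +3, D: about -2. Region A is most positive.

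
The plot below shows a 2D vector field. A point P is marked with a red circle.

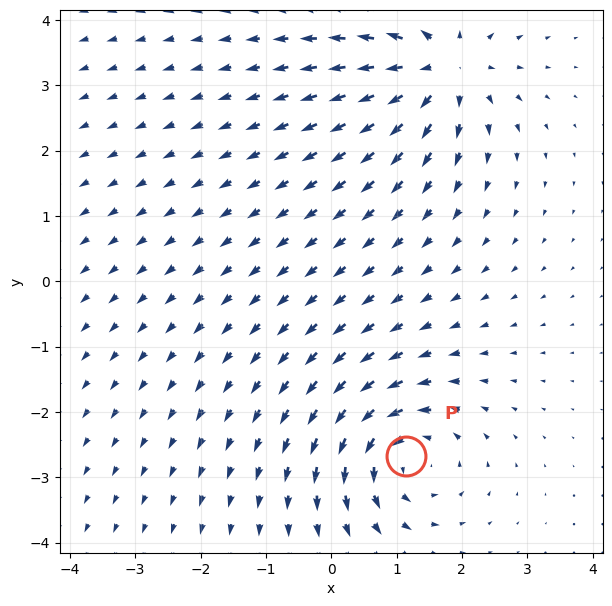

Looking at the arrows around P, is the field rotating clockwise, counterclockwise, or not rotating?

counterclockwise

Near P at (1.1, -2.7) the arrows circulate counterclockwise. The curl (z-component) there is about +4; positive curl means counterclockwise rotation.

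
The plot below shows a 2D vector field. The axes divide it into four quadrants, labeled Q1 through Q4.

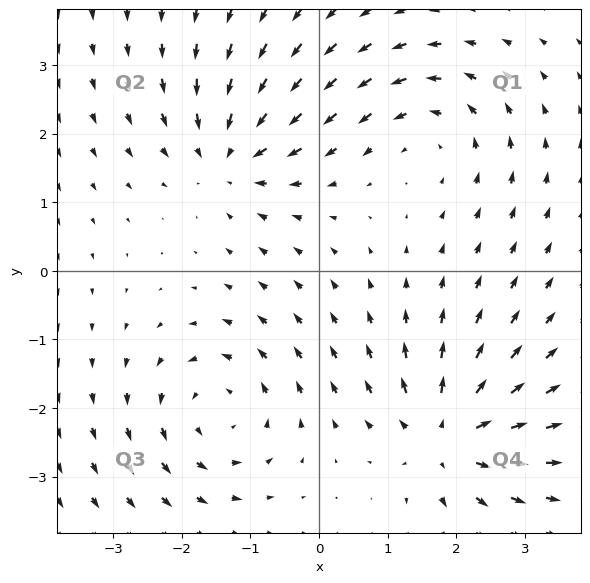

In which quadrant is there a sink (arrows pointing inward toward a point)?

Q2

The sink sits at approximately (-1.3, 1.7), which lies in quadrant Q2. The divergence there is about -4, negative as expected for a sink.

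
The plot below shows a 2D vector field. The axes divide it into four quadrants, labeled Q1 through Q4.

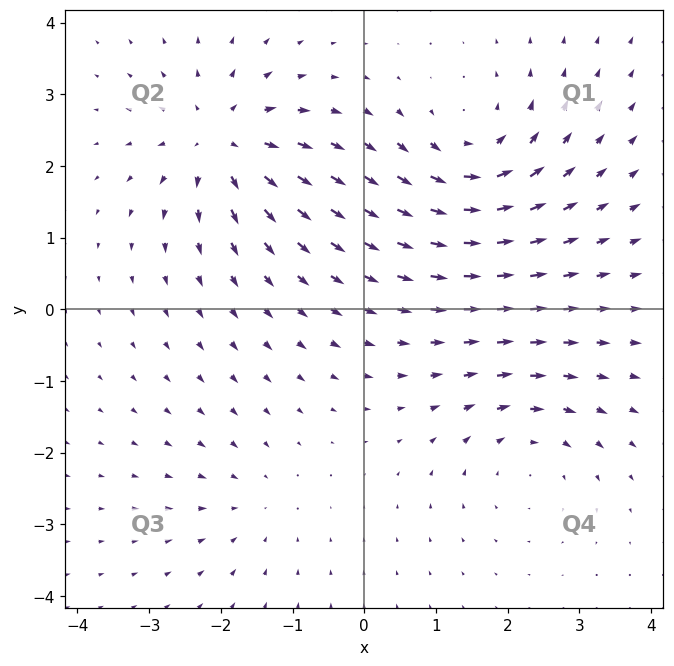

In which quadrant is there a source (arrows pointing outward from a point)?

Q2

The source sits at approximately (-2.0, 2.3), which lies in quadrant Q2. The divergence there is about +6, positive as expected for a source.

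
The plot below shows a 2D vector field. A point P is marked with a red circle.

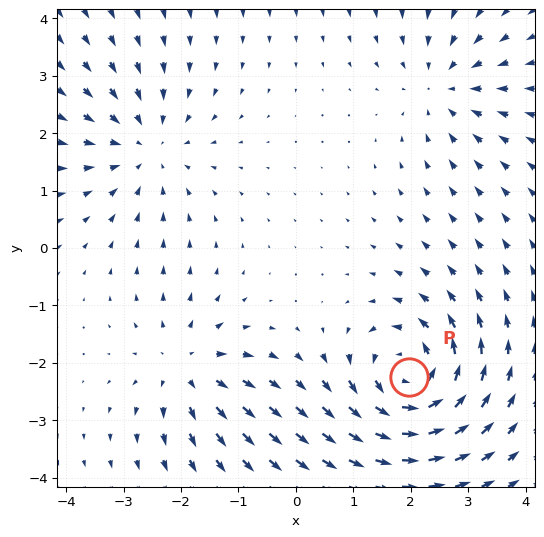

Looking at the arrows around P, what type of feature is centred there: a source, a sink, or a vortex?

At P (2.0, -2.2) the arrows circulate counterclockwise. Divergence ≈0, curl about +6 — near-zero divergence with nonzero curl is a vortex.

vortex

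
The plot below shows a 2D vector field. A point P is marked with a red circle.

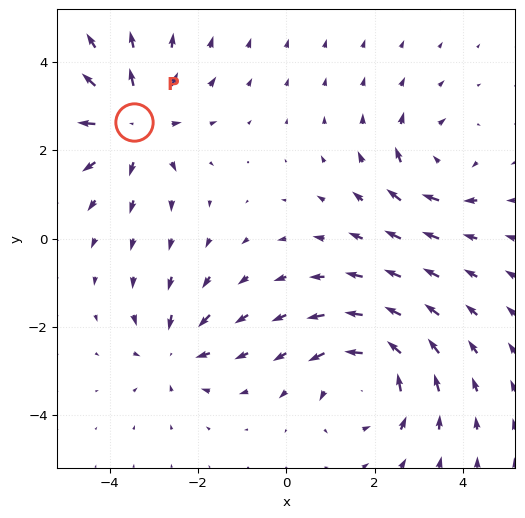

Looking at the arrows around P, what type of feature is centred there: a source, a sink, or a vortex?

At P (-3.4, 2.6) the arrows spread outward. Divergence about +4, curl ≈0 — positive divergence with near-zero curl is a source.

source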